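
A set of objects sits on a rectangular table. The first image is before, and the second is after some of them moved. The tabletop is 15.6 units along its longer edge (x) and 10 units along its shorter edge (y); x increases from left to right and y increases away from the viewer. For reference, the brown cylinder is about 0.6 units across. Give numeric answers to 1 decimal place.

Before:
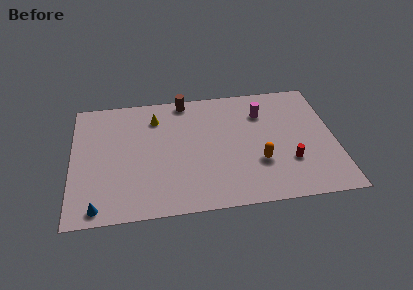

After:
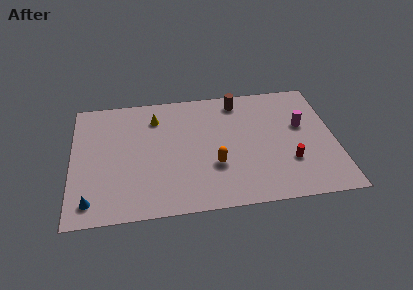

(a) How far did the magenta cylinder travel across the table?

2.7

The magenta cylinder moved from about (11.4, 7.4) to (13.7, 6.0), a distance of √(2.3² + 1.4²) ≈ 2.7.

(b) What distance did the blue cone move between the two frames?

0.6

The blue cone moved from about (1.5, 1.0) to (1.1, 1.5), a distance of √(0.4² + 0.5²) ≈ 0.6.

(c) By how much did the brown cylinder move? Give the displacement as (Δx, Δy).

(3.2, -0.5)

The brown cylinder started near (6.8, 9.1) and ended near (10.0, 8.6).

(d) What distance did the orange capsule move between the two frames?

2.6

From (11.0, 3.3) to (8.4, 3.4), the orange capsule covered √(2.6² + 0.1²) ≈ 2.6 units.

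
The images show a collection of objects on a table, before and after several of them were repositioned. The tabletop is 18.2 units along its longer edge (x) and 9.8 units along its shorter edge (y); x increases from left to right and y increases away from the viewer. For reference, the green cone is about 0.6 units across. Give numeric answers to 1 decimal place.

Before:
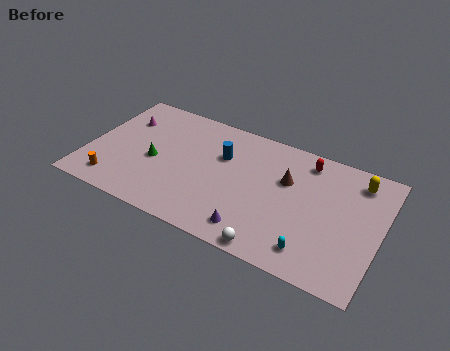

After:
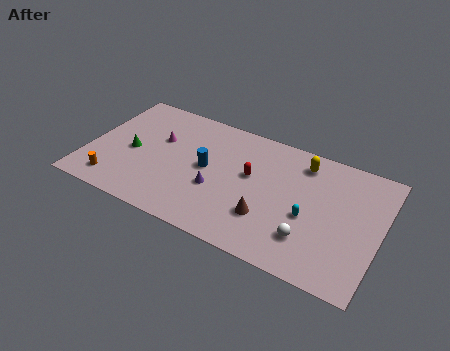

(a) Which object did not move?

the orange cylinder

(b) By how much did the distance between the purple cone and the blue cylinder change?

-3.9

Before: roughly 5.5 units apart; after: 1.6. That's 3.9 units closer together.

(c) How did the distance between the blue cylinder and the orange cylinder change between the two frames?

-1.5

The distance was about 7.9 in the first image and 6.4 in the second, so they moved 1.5 units closer together.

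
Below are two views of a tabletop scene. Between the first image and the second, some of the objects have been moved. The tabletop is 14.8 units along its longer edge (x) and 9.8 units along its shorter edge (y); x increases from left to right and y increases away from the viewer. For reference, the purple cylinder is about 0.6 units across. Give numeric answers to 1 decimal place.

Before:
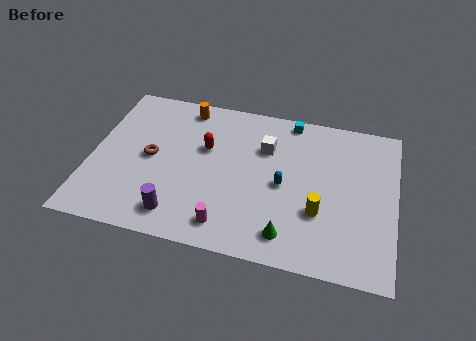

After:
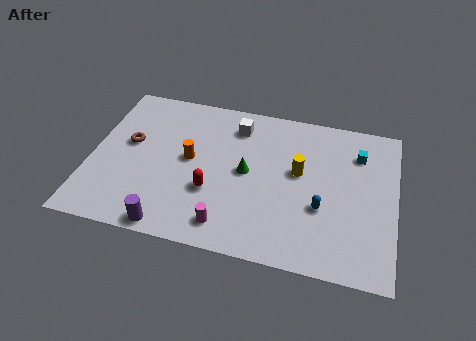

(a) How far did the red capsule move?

2.7

The red capsule moved from about (5.5, 6.1) to (6.0, 3.4), a distance of √(0.5² + 2.7²) ≈ 2.7.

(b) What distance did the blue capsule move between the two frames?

2.1

From (9.4, 4.6) to (11.3, 3.6), the blue capsule covered √(1.9² + 1.0²) ≈ 2.1 units.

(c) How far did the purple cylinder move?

0.9

From (4.5, 1.6) to (4.2, 0.8), the purple cylinder covered √(0.3² + 0.8²) ≈ 0.9 units.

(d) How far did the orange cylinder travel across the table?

3.4

The orange cylinder was near (4.3, 8.6) before and (4.8, 5.2) after, so it travelled √(0.5² + 3.4²) ≈ 3.4 units.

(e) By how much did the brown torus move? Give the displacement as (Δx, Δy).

(-1.1, 0.7)

From the two frames, the brown torus sits at roughly (2.9, 4.9) before and (1.8, 5.6) after.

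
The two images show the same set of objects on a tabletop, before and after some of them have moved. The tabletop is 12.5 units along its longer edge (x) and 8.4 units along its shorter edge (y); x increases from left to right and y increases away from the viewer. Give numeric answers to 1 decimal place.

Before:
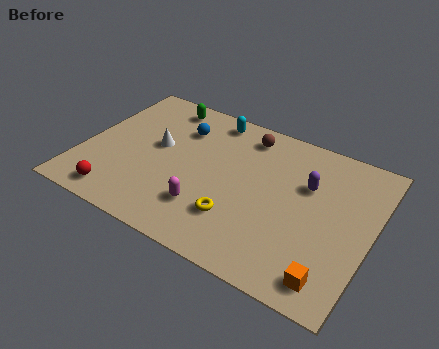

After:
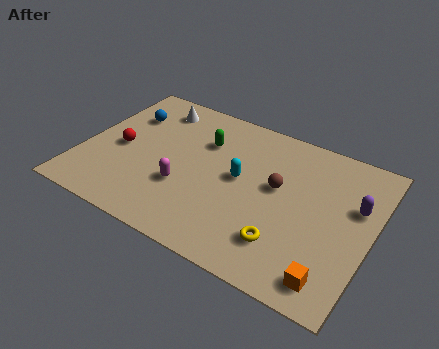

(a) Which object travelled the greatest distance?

the cyan capsule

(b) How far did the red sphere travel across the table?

2.8

The red sphere was near (2.0, 1.1) before and (1.6, 3.9) after, so it travelled √(0.4² + 2.8²) ≈ 2.8 units.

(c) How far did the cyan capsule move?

3.4

From (5.1, 7.4) to (6.8, 4.5), the cyan capsule covered √(1.7² + 2.9²) ≈ 3.4 units.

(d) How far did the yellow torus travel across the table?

2.1

The yellow torus moved from about (7.0, 2.3) to (9.1, 2.0), a distance of √(2.1² + 0.3²) ≈ 2.1.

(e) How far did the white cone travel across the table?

2.4

The white cone was near (3.1, 4.7) before and (2.6, 7.0) after, so it travelled √(0.5² + 2.3²) ≈ 2.4 units.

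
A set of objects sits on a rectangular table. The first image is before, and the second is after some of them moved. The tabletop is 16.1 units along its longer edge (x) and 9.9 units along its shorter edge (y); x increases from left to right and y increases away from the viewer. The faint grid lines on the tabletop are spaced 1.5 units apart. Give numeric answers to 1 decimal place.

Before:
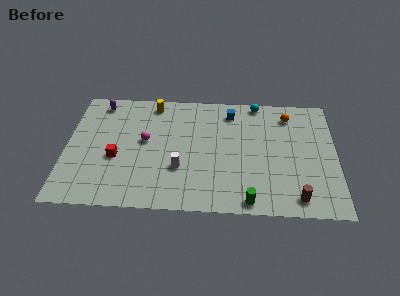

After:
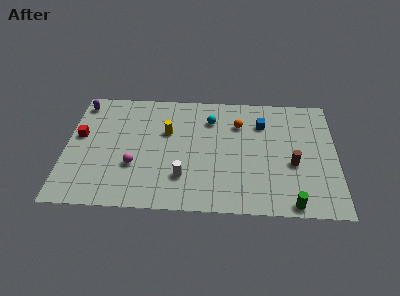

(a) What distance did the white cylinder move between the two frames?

0.7

The white cylinder moved from about (6.8, 3.3) to (7.0, 2.6), a distance of √(0.2² + 0.7²) ≈ 0.7.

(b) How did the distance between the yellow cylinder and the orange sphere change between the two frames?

-3.8

They were about 8.2 units apart before and 4.4 after — 3.8 units closer together.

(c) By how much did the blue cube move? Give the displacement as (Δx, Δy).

(1.9, -0.9)

The blue cube started near (9.8, 8.2) and ended near (11.7, 7.3).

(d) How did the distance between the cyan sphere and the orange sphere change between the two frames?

-0.4

They were about 2.1 units apart before and 1.7 after — 0.4 units closer together.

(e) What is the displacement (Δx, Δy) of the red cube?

(-2.2, 1.7)

The red cube started near (3.0, 4.0) and ended near (0.8, 5.7).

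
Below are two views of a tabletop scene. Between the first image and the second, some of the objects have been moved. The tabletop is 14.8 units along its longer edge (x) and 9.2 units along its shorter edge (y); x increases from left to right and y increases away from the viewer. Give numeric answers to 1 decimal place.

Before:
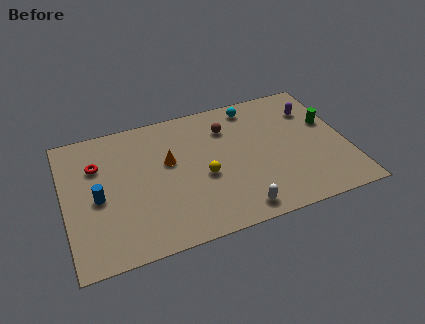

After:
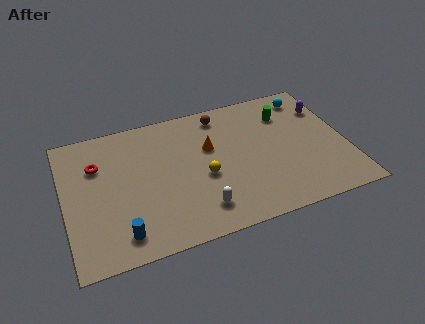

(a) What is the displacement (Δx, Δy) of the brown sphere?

(-0.2, 1.0)

The brown sphere started near (8.7, 6.9) and ended near (8.5, 7.9).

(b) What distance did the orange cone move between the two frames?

2.2

The orange cone was near (5.5, 5.5) before and (7.7, 5.8) after, so it travelled √(2.2² + 0.3²) ≈ 2.2 units.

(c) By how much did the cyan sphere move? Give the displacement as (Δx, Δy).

(3.0, -0.2)

The cyan sphere started near (10.2, 8.0) and ended near (13.2, 7.8).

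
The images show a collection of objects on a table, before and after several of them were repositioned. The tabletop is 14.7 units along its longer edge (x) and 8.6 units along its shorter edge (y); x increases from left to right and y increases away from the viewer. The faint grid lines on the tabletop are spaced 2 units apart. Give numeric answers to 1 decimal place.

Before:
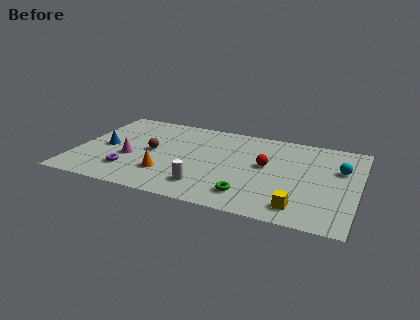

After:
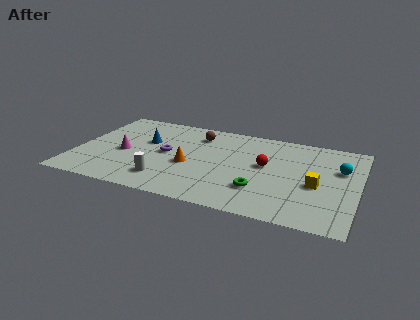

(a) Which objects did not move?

the red sphere and the cyan sphere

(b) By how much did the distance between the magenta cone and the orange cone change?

+1.3

Before: roughly 2.2 units apart; after: 3.5. That's 1.3 units further apart.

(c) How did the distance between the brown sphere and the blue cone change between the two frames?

+0.6

The distance was about 2.4 in the first image and 3.0 in the second, so they moved 0.6 units further apart.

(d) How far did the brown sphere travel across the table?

3.3

The brown sphere moved from about (3.9, 4.4) to (6.1, 6.8), a distance of √(2.2² + 2.4²) ≈ 3.3.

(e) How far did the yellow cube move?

2.4

The yellow cube moved from about (11.9, 1.4) to (12.6, 3.7), a distance of √(0.7² + 2.3²) ≈ 2.4.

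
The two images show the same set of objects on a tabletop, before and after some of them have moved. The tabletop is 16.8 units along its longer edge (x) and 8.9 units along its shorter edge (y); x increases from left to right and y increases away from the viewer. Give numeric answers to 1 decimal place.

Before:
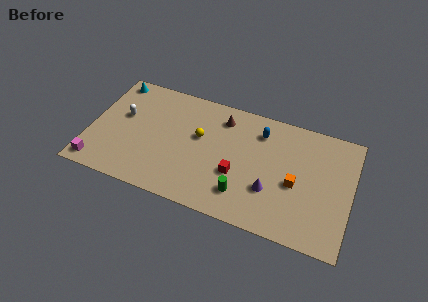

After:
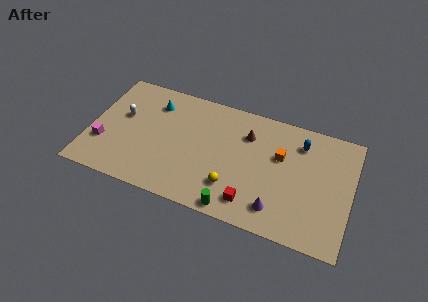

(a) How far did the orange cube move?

2.0

The orange cube was near (13.3, 3.9) before and (12.2, 5.6) after, so it travelled √(1.1² + 1.7²) ≈ 2.0 units.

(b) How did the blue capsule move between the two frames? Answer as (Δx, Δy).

(2.6, 0.0)

From the two frames, the blue capsule sits at roughly (10.8, 7.0) before and (13.4, 7.0) after.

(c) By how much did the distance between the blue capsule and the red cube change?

+2.1

The distance was about 3.9 in the first image and 6.0 in the second, so they moved 2.1 units further apart.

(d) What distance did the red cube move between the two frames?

2.0

The red cube was near (9.6, 3.3) before and (10.7, 1.6) after, so it travelled √(1.1² + 1.7²) ≈ 2.0 units.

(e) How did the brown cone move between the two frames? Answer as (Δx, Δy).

(1.7, -0.7)

The brown cone was at about (8.3, 7.2) and moved to about (10.0, 6.5).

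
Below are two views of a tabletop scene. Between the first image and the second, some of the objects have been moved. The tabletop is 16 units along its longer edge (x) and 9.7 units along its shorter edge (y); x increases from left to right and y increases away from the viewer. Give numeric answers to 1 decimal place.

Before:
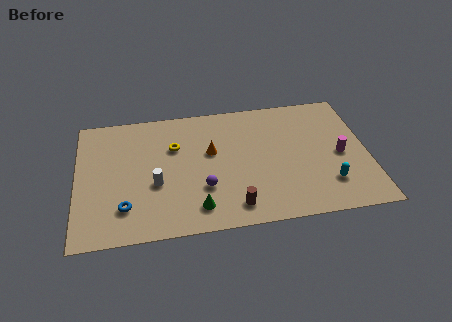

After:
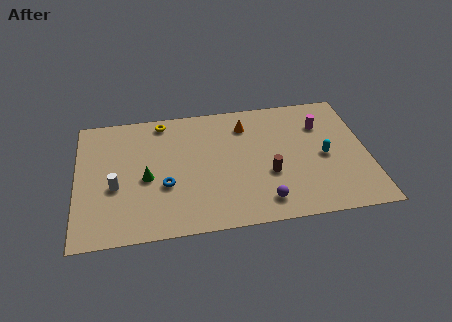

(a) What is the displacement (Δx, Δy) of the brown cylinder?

(2.0, 2.1)

From the two frames, the brown cylinder sits at roughly (8.5, 1.5) before and (10.5, 3.6) after.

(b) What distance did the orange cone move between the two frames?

2.7

The orange cone was near (7.4, 5.8) before and (9.4, 7.6) after, so it travelled √(2.0² + 1.8²) ≈ 2.7 units.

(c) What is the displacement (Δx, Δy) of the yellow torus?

(-0.6, 2.1)

The yellow torus started near (5.4, 6.5) and ended near (4.8, 8.6).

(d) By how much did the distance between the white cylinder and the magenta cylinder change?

+1.7

Before: roughly 10.2 units apart; after: 11.9. That's 1.7 units further apart.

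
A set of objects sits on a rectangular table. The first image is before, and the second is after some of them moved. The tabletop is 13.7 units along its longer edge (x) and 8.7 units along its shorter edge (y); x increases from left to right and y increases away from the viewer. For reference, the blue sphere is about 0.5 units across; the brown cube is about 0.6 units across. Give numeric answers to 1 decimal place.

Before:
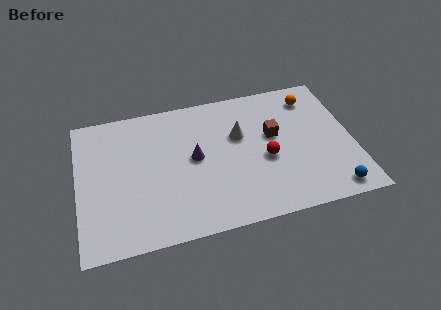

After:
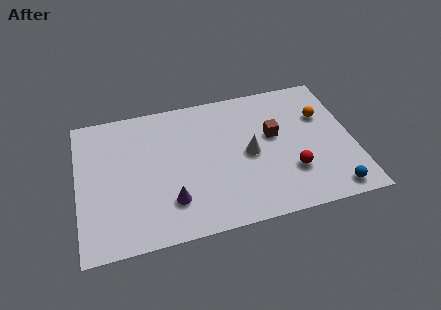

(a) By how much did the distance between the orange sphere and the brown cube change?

-0.3

Before: roughly 2.9 units apart; after: 2.6. That's 0.3 units closer together.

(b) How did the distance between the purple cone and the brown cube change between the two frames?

+2.0

Before: roughly 4.0 units apart; after: 6.0. That's 2.0 units further apart.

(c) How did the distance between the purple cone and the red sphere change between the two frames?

+2.4

Before: roughly 3.6 units apart; after: 6.0. That's 2.4 units further apart.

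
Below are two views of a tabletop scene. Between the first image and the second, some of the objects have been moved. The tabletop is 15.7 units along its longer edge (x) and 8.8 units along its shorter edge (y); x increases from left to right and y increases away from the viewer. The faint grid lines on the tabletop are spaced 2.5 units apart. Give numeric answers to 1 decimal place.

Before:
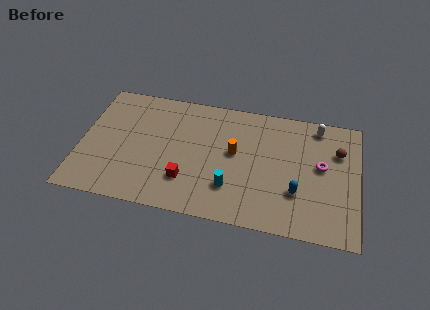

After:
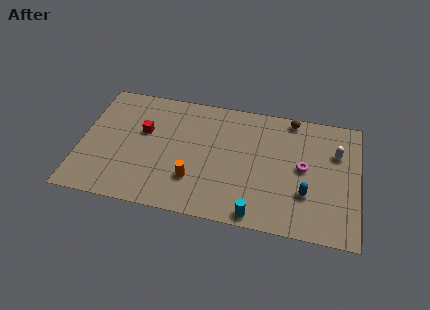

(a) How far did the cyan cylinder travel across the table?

2.2

From (8.6, 2.4) to (10.1, 0.8), the cyan cylinder covered √(1.5² + 1.6²) ≈ 2.2 units.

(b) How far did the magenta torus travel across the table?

1.0

The magenta torus was near (13.6, 4.9) before and (12.6, 4.6) after, so it travelled √(1.0² + 0.3²) ≈ 1.0 units.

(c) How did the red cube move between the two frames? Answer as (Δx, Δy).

(-2.6, 3.0)

The red cube started near (6.1, 2.4) and ended near (3.5, 5.4).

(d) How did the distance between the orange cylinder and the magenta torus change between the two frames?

+1.6

The distance was about 4.9 in the first image and 6.5 in the second, so they moved 1.6 units further apart.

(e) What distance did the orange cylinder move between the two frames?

3.3

The orange cylinder was near (8.7, 4.9) before and (6.5, 2.5) after, so it travelled √(2.2² + 2.4²) ≈ 3.3 units.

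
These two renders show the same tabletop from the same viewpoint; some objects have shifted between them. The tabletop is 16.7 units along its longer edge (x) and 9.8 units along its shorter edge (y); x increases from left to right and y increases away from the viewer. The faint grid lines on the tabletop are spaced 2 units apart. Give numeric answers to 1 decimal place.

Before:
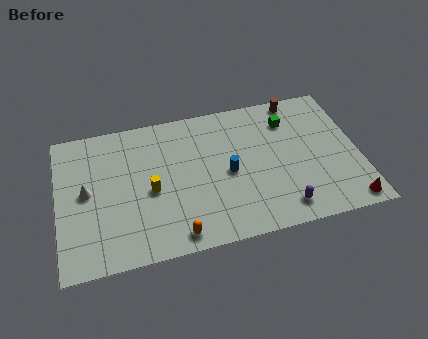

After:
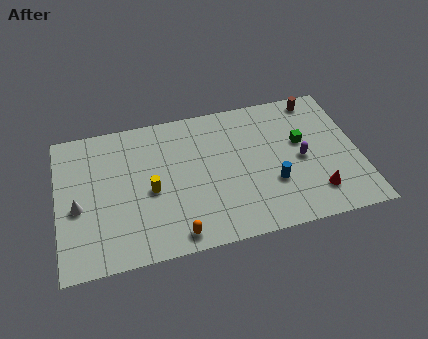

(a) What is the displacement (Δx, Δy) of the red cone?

(-1.7, 1.1)

The red cone started near (15.8, 1.0) and ended near (14.1, 2.1).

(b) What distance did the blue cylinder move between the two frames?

2.7

The blue cylinder was near (9.4, 4.6) before and (11.8, 3.3) after, so it travelled √(2.4² + 1.3²) ≈ 2.7 units.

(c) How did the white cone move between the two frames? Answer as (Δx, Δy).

(-0.5, -0.9)

The white cone was at about (1.6, 5.1) and moved to about (1.1, 4.2).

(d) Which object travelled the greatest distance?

the purple capsule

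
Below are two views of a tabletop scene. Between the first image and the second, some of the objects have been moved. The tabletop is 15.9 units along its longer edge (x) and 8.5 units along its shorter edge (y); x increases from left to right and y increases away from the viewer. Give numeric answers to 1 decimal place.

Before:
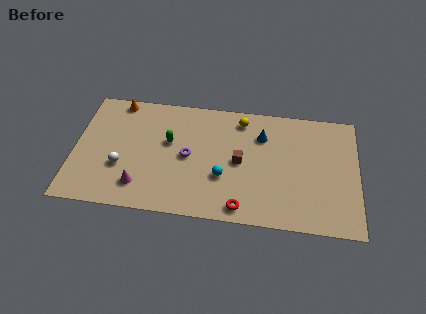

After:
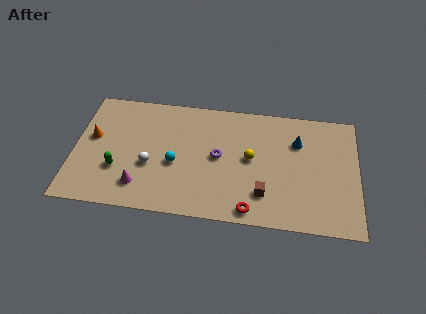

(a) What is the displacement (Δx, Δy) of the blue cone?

(2.0, -0.2)

From the two frames, the blue cone sits at roughly (10.5, 6.2) before and (12.5, 6.0) after.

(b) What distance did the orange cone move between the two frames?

3.1

From (2.3, 7.7) to (1.0, 4.9), the orange cone covered √(1.3² + 2.8²) ≈ 3.1 units.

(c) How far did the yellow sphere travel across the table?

2.8

The yellow sphere was near (9.3, 7.2) before and (9.9, 4.5) after, so it travelled √(0.6² + 2.7²) ≈ 2.8 units.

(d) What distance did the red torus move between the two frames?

0.5

The red torus was near (9.5, 1.0) before and (10.0, 0.9) after, so it travelled √(0.5² + 0.1²) ≈ 0.5 units.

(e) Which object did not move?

the magenta cone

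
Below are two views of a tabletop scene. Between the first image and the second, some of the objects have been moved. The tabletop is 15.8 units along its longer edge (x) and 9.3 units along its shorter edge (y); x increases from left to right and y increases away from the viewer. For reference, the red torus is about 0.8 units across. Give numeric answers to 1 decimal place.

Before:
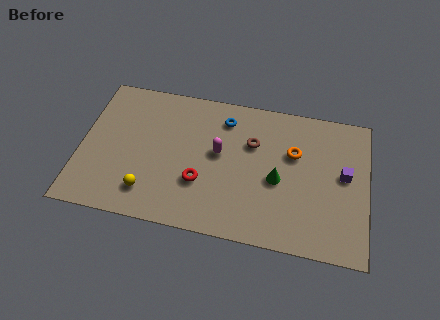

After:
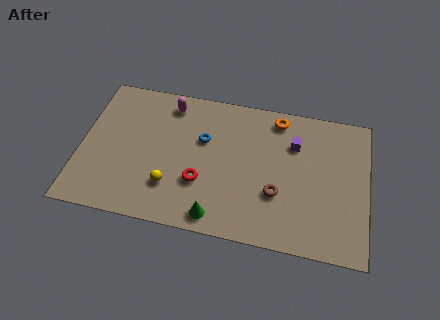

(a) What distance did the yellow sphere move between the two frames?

1.3

The yellow sphere was near (3.9, 1.9) before and (5.1, 2.5) after, so it travelled √(1.2² + 0.6²) ≈ 1.3 units.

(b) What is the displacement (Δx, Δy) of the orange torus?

(-1.0, 2.1)

From the two frames, the orange torus sits at roughly (11.7, 6.0) before and (10.7, 8.1) after.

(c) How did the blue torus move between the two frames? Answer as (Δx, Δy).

(-1.1, -1.6)

The blue torus started near (7.8, 7.5) and ended near (6.7, 5.9).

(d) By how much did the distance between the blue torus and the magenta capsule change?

+0.5

They were about 2.3 units apart before and 2.8 after — 0.5 units further apart.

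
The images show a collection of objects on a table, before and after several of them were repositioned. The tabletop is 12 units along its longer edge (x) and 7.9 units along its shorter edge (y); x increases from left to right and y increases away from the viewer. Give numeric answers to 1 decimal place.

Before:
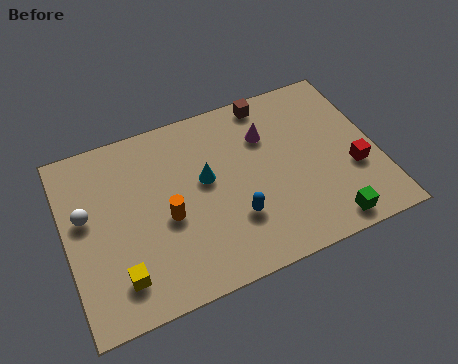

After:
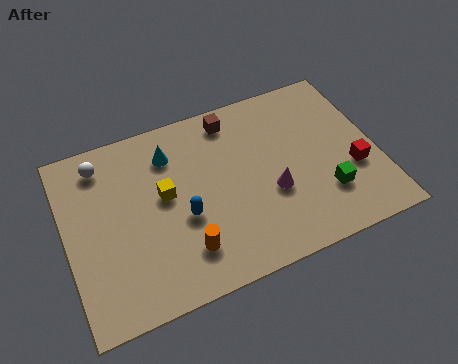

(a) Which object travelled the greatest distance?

the yellow cube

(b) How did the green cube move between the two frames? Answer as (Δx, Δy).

(0.1, 1.3)

From the two frames, the green cube sits at roughly (9.7, 0.9) before and (9.8, 2.2) after.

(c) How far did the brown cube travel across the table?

1.5

The brown cube moved from about (8.2, 7.1) to (6.7, 6.8), a distance of √(1.5² + 0.3²) ≈ 1.5.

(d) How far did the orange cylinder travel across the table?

1.7

The orange cylinder was near (3.8, 3.4) before and (4.3, 1.8) after, so it travelled √(0.5² + 1.6²) ≈ 1.7 units.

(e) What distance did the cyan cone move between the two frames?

2.0

The cyan cone was near (5.4, 4.5) before and (4.2, 6.1) after, so it travelled √(1.2² + 1.6²) ≈ 2.0 units.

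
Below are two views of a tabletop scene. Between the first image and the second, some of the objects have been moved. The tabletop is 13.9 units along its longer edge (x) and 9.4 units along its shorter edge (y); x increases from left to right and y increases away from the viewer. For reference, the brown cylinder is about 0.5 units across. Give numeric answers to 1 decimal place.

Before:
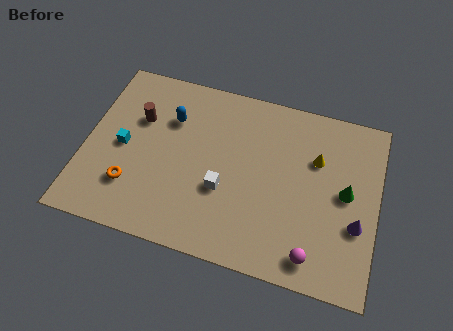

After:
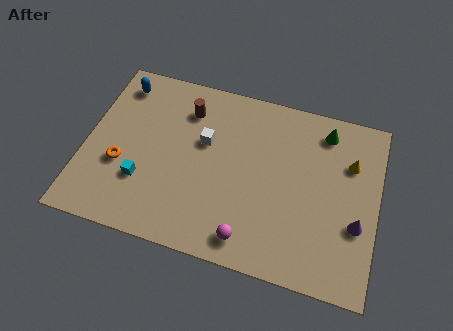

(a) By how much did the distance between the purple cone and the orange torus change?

+0.6

The distance was about 10.6 in the first image and 11.2 in the second, so they moved 0.6 units further apart.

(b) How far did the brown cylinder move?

2.5

The brown cylinder was near (2.4, 6.2) before and (4.6, 7.3) after, so it travelled √(2.2² + 1.1²) ≈ 2.5 units.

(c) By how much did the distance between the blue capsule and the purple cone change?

+2.9

They were about 9.6 units apart before and 12.5 after — 2.9 units further apart.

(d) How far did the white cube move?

2.5

The white cube was near (6.7, 3.5) before and (5.6, 5.8) after, so it travelled √(1.1² + 2.3²) ≈ 2.5 units.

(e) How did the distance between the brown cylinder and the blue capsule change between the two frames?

+1.8

The distance was about 1.6 in the first image and 3.4 in the second, so they moved 1.8 units further apart.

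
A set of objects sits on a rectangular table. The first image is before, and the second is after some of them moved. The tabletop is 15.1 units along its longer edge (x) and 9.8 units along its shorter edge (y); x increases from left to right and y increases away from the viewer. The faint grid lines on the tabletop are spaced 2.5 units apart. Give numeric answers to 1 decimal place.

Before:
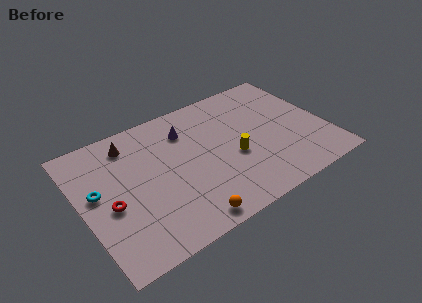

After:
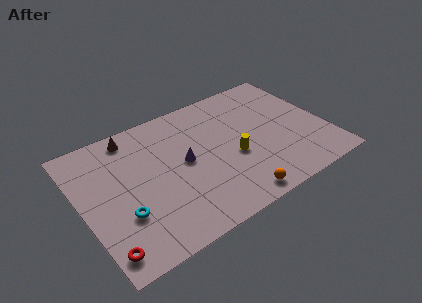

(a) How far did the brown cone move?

0.5

From (3.4, 8.1) to (3.6, 8.6), the brown cone covered √(0.2² + 0.5²) ≈ 0.5 units.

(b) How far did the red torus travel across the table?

2.9

The red torus was near (1.6, 4.2) before and (0.8, 1.4) after, so it travelled √(0.8² + 2.8²) ≈ 2.9 units.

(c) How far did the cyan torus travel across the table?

2.6

From (1.0, 5.5) to (2.2, 3.2), the cyan torus covered √(1.2² + 2.3²) ≈ 2.6 units.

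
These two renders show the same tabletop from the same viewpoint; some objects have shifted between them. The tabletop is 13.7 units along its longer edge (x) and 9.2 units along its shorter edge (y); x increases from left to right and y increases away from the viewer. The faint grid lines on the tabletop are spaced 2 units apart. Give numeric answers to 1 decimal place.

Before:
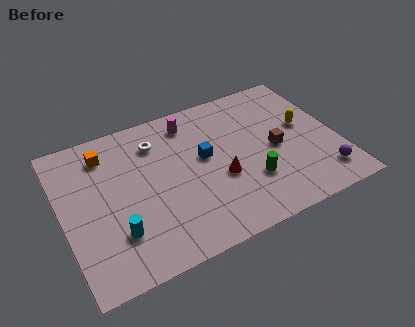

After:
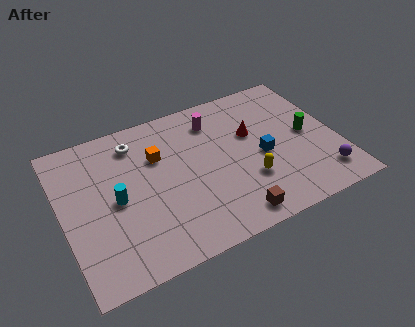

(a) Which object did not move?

the purple sphere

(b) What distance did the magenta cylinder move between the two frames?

1.3

The magenta cylinder moved from about (6.7, 7.7) to (7.9, 7.3), a distance of √(1.2² + 0.4²) ≈ 1.3.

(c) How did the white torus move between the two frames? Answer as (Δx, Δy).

(-1.0, 0.4)

The white torus started near (4.9, 7.1) and ended near (3.9, 7.5).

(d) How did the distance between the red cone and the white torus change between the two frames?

+1.5

Before: roughly 4.5 units apart; after: 6.0. That's 1.5 units further apart.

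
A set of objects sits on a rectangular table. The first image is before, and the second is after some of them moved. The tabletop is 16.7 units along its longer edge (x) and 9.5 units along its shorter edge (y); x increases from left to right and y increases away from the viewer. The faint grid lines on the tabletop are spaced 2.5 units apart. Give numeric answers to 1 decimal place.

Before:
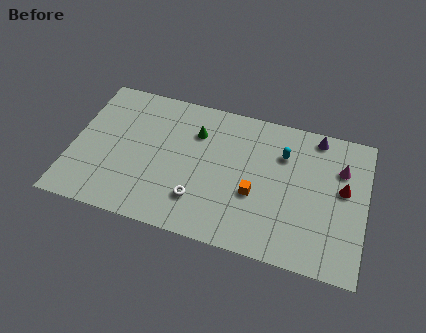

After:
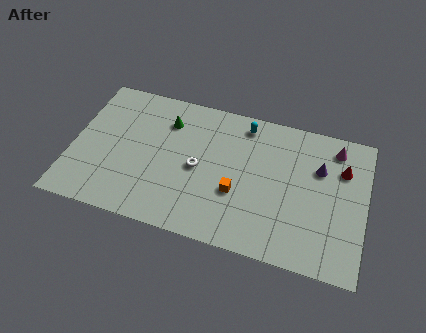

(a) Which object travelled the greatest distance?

the cyan capsule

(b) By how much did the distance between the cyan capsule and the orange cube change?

+1.3

The distance was about 3.4 in the first image and 4.7 in the second, so they moved 1.3 units further apart.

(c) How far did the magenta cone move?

1.4

The magenta cone moved from about (15.2, 6.7) to (14.8, 8.0), a distance of √(0.4² + 1.3²) ≈ 1.4.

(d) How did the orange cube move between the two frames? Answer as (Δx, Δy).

(-1.0, -0.2)

The orange cube started near (10.5, 3.7) and ended near (9.5, 3.5).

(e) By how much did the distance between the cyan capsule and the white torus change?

-1.9

They were about 6.3 units apart before and 4.4 after — 1.9 units closer together.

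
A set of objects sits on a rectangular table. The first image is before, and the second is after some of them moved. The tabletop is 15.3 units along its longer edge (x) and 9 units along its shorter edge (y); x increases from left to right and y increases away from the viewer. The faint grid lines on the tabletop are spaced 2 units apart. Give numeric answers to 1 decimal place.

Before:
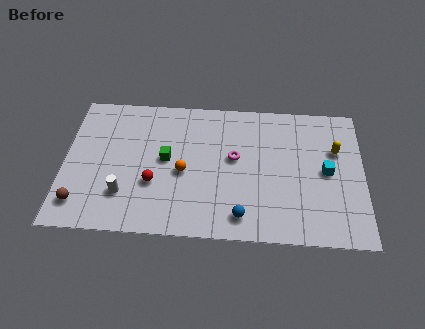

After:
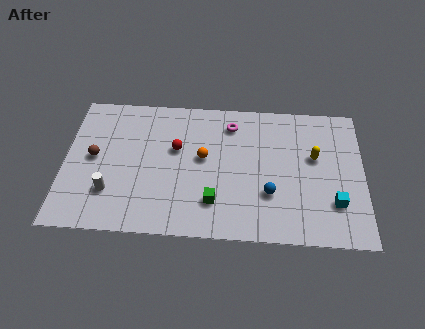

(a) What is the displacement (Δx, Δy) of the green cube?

(2.5, -2.6)

The green cube started near (5.2, 4.8) and ended near (7.7, 2.2).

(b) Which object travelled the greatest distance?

the green cube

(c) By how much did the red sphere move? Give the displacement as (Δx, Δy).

(1.1, 2.3)

From the two frames, the red sphere sits at roughly (4.6, 3.2) before and (5.7, 5.5) after.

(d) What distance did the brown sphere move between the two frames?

3.1

The brown sphere moved from about (0.9, 1.7) to (1.5, 4.7), a distance of √(0.6² + 3.0²) ≈ 3.1.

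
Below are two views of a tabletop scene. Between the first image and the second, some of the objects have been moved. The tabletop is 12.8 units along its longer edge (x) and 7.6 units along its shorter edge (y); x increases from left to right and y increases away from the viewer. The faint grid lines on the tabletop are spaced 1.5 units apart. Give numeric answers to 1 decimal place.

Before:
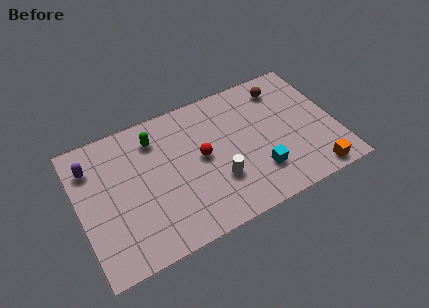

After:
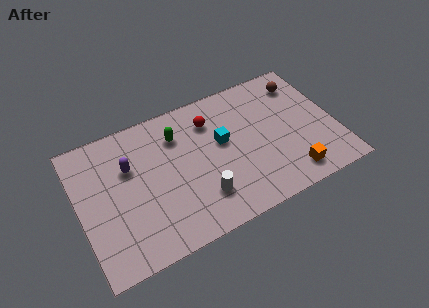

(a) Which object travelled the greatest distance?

the cyan cube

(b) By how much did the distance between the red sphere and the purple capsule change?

-1.3

Before: roughly 5.6 units apart; after: 4.3. That's 1.3 units closer together.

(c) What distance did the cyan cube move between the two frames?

2.8

From (8.7, 2.0) to (7.2, 4.4), the cyan cube covered √(1.5² + 2.4²) ≈ 2.8 units.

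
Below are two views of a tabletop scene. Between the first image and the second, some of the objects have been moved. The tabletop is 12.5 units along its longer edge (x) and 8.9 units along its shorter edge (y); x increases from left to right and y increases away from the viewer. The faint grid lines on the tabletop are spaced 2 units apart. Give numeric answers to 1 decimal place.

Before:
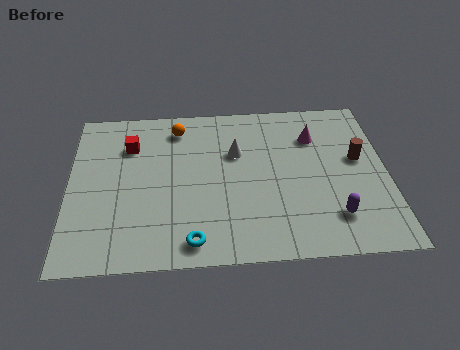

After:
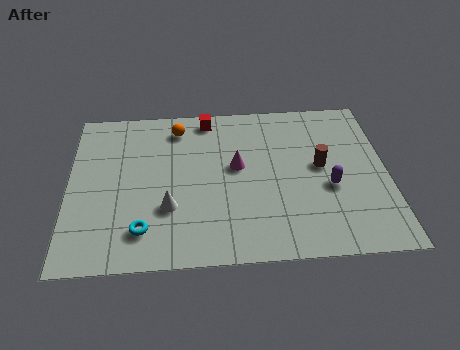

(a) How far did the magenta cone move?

3.4

From (9.7, 6.5) to (6.6, 5.0), the magenta cone covered √(3.1² + 1.5²) ≈ 3.4 units.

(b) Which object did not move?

the orange sphere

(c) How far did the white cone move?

4.0

The white cone was near (6.6, 5.8) before and (3.9, 2.9) after, so it travelled √(2.7² + 2.9²) ≈ 4.0 units.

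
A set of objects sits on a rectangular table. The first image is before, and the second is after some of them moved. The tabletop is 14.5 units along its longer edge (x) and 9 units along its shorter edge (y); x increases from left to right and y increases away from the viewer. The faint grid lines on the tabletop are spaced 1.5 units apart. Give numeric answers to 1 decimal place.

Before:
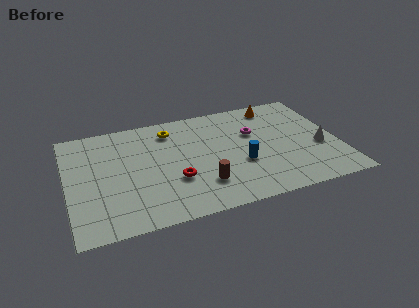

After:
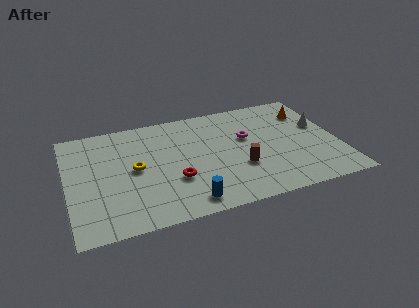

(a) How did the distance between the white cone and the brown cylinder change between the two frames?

-1.5

They were about 6.6 units apart before and 5.1 after — 1.5 units closer together.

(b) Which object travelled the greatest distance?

the blue cylinder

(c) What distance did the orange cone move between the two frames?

2.0

The orange cone moved from about (11.5, 7.8) to (13.2, 6.8), a distance of √(1.7² + 1.0²) ≈ 2.0.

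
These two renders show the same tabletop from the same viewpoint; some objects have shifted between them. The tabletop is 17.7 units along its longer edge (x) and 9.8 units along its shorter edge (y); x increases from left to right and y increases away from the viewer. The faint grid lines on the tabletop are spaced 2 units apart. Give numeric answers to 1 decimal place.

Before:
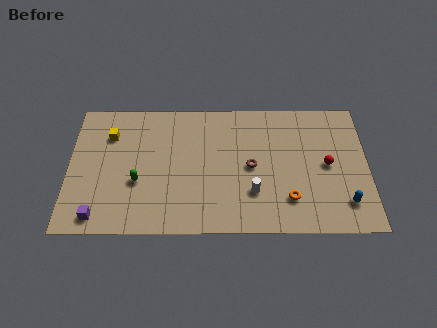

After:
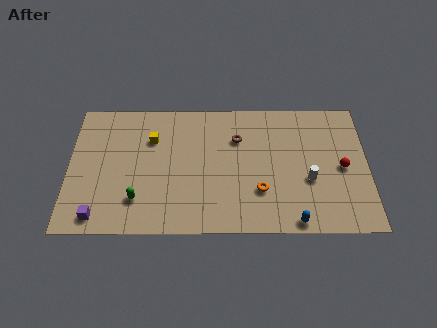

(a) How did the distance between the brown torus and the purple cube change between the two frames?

+0.3

Before: roughly 9.7 units apart; after: 10.0. That's 0.3 units further apart.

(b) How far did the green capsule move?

1.3

The green capsule moved from about (4.1, 3.7) to (4.1, 2.4), a distance of √(0.0² + 1.3²) ≈ 1.3.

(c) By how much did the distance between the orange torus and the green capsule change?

-1.8

They were about 9.0 units apart before and 7.2 after — 1.8 units closer together.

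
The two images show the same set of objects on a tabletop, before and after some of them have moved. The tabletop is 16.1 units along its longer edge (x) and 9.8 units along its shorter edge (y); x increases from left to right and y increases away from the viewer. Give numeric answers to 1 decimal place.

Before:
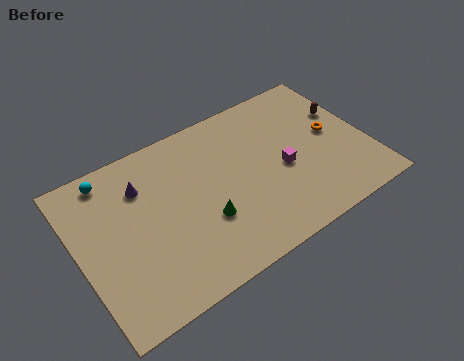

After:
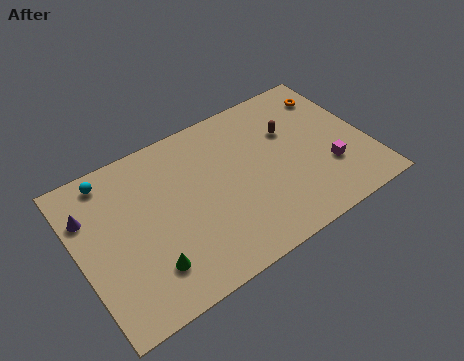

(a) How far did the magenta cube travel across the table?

2.7

The magenta cube was near (11.3, 4.3) before and (13.7, 3.1) after, so it travelled √(2.4² + 1.2²) ≈ 2.7 units.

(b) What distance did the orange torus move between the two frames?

2.6

The orange torus moved from about (14.3, 5.2) to (14.8, 7.8), a distance of √(0.5² + 2.6²) ≈ 2.6.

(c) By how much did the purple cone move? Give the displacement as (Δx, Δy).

(-3.0, -0.2)

From the two frames, the purple cone sits at roughly (3.8, 7.2) before and (0.8, 7.0) after.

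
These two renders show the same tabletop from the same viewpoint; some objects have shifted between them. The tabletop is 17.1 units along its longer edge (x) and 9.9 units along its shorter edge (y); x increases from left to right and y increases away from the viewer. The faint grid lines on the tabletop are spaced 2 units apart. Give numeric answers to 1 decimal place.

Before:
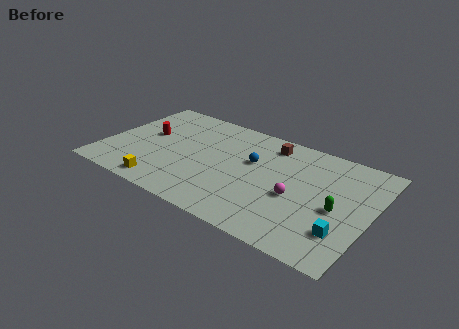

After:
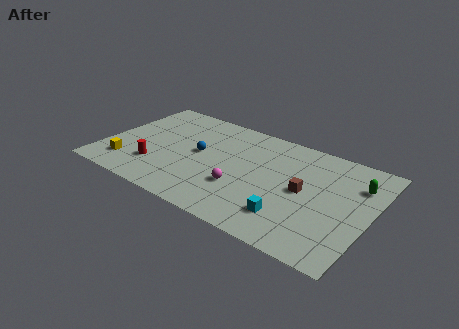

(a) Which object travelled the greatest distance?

the brown cube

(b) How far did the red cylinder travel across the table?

3.1

The red cylinder moved from about (2.5, 5.6) to (3.6, 2.7), a distance of √(1.1² + 2.9²) ≈ 3.1.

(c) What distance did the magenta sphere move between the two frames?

3.5

The magenta sphere was near (12.5, 4.2) before and (9.1, 3.3) after, so it travelled √(3.4² + 0.9²) ≈ 3.5 units.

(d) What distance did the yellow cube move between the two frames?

2.8

The yellow cube was near (4.4, 1.2) before and (1.8, 2.1) after, so it travelled √(2.6² + 0.9²) ≈ 2.8 units.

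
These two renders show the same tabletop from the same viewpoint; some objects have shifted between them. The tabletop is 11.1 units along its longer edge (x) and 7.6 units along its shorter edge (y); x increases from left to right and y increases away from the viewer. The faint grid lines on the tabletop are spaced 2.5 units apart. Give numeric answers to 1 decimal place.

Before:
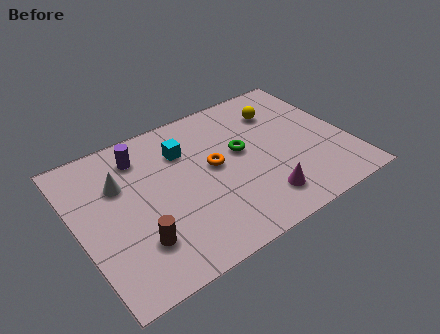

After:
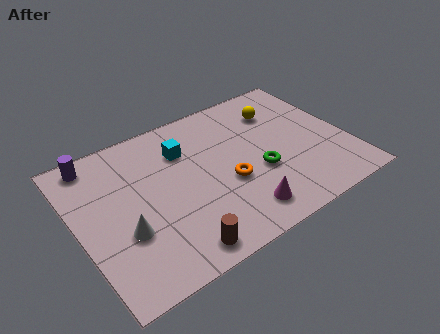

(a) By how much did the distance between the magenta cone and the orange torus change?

-1.3

Before: roughly 3.0 units apart; after: 1.7. That's 1.3 units closer together.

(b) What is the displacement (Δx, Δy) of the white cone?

(-0.2, -2.4)

The white cone was at about (1.9, 5.1) and moved to about (1.7, 2.7).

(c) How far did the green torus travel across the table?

1.5

The green torus moved from about (6.8, 4.3) to (7.3, 2.9), a distance of √(0.5² + 1.4²) ≈ 1.5.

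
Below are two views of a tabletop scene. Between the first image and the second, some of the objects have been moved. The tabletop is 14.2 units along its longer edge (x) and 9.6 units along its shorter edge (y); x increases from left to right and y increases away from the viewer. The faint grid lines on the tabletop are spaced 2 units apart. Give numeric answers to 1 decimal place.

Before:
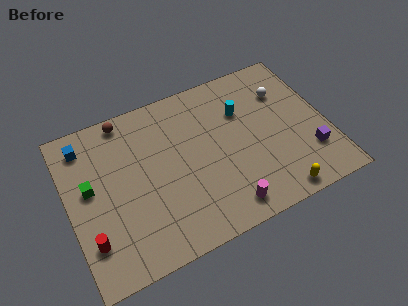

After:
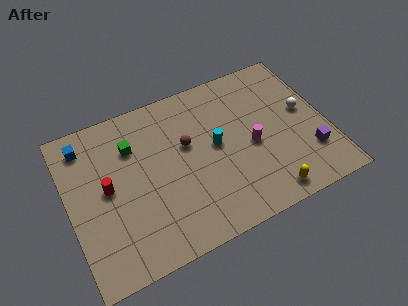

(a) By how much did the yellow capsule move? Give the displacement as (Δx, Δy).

(-0.5, 0.2)

The yellow capsule started near (10.9, 0.9) and ended near (10.4, 1.1).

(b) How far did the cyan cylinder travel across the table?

2.3

From (9.8, 6.6) to (8.1, 5.1), the cyan cylinder covered √(1.7² + 1.5²) ≈ 2.3 units.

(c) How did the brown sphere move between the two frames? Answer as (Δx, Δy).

(3.1, -2.9)

The brown sphere started near (3.5, 8.7) and ended near (6.6, 5.8).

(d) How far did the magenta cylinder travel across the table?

3.6

From (8.1, 1.3) to (10.0, 4.3), the magenta cylinder covered √(1.9² + 3.0²) ≈ 3.6 units.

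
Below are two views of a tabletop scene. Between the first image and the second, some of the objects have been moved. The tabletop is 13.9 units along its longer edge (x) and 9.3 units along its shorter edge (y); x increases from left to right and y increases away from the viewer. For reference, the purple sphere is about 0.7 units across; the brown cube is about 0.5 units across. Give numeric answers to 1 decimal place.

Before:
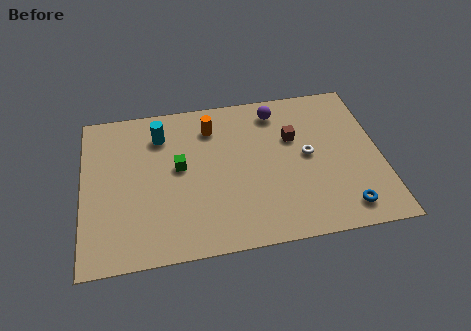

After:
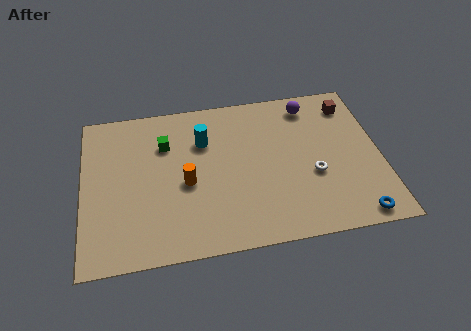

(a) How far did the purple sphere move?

1.6

From (9.2, 7.8) to (10.8, 7.9), the purple sphere covered √(1.6² + 0.1²) ≈ 1.6 units.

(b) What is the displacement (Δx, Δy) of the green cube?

(-0.6, 1.5)

From the two frames, the green cube sits at roughly (4.5, 5.1) before and (3.9, 6.6) after.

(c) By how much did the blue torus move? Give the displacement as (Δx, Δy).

(0.5, -0.5)

The blue torus was at about (12.0, 1.4) and moved to about (12.5, 0.9).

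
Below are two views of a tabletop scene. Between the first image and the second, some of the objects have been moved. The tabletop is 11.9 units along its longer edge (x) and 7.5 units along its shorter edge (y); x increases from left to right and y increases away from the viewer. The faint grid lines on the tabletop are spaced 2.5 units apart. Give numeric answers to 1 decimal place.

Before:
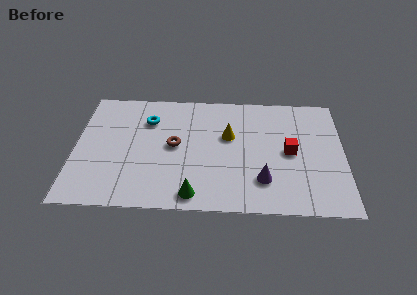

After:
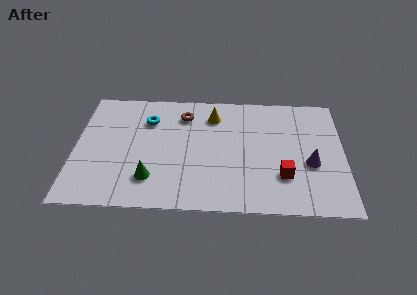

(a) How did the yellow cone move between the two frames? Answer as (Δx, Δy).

(-0.7, 1.3)

The yellow cone was at about (6.8, 4.6) and moved to about (6.1, 5.9).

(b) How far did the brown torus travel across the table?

2.0

The brown torus moved from about (4.4, 3.9) to (4.8, 5.9), a distance of √(0.4² + 2.0²) ≈ 2.0.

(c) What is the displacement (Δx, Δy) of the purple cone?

(2.1, 1.1)

From the two frames, the purple cone sits at roughly (8.3, 1.9) before and (10.4, 3.0) after.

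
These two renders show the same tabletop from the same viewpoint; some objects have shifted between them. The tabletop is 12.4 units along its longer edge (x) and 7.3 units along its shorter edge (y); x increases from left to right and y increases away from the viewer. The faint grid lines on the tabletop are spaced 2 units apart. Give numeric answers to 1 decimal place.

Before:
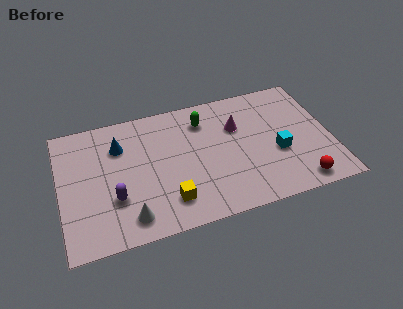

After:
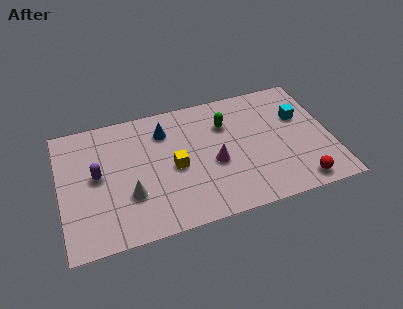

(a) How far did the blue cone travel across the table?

2.1

The blue cone moved from about (2.8, 5.3) to (4.9, 5.6), a distance of √(2.1² + 0.3²) ≈ 2.1.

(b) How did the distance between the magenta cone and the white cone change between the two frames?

-2.4

They were about 6.4 units apart before and 4.0 after — 2.4 units closer together.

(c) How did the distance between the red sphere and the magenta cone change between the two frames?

-0.4

Before: roughly 4.7 units apart; after: 4.3. That's 0.4 units closer together.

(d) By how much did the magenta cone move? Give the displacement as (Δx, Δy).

(-1.2, -1.8)

The magenta cone was at about (8.2, 4.9) and moved to about (7.0, 3.1).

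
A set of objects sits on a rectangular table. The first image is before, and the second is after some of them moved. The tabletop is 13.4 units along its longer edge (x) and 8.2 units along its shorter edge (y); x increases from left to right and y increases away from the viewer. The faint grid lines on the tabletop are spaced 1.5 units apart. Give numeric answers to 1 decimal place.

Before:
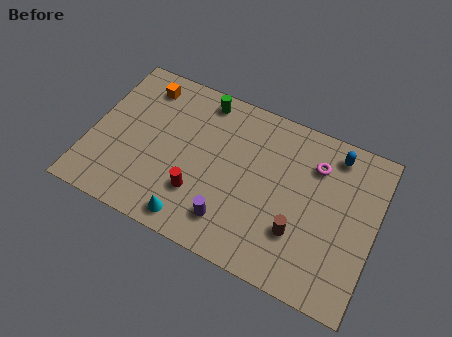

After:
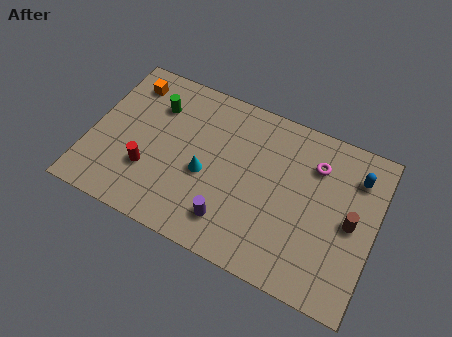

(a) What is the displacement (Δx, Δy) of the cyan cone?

(0.3, 2.5)

From the two frames, the cyan cone sits at roughly (5.2, 1.0) before and (5.5, 3.5) after.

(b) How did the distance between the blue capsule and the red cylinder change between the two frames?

+2.6

The distance was about 7.5 in the first image and 10.1 in the second, so they moved 2.6 units further apart.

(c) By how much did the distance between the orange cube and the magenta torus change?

+0.7

They were about 8.3 units apart before and 9.0 after — 0.7 units further apart.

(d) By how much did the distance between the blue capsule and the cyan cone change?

-1.1

The distance was about 8.5 in the first image and 7.4 in the second, so they moved 1.1 units closer together.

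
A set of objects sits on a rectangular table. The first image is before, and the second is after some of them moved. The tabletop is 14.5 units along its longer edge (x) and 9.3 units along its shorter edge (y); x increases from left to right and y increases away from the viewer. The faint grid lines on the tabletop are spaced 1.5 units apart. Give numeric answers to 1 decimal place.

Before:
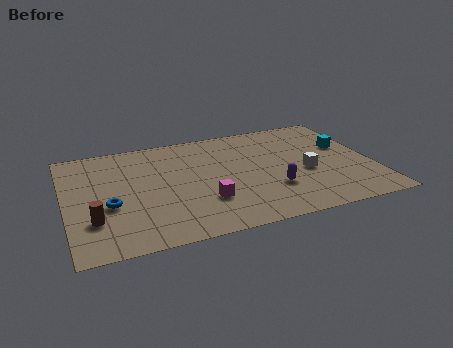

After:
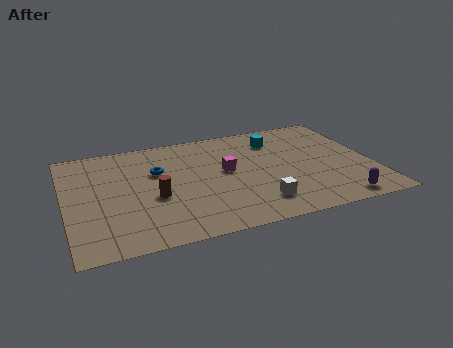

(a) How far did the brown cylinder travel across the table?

3.1

The brown cylinder was near (1.2, 2.7) before and (4.1, 3.8) after, so it travelled √(2.9² + 1.1²) ≈ 3.1 units.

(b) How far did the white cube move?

3.2

The white cube was near (11.3, 3.9) before and (8.8, 1.9) after, so it travelled √(2.5² + 2.0²) ≈ 3.2 units.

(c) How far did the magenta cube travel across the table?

2.6

From (6.4, 2.8) to (7.6, 5.1), the magenta cube covered √(1.2² + 2.3²) ≈ 2.6 units.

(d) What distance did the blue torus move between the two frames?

3.3

From (2.0, 3.7) to (4.4, 6.0), the blue torus covered √(2.4² + 2.3²) ≈ 3.3 units.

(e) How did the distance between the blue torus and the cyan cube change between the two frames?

-5.7

Before: roughly 11.6 units apart; after: 5.9. That's 5.7 units closer together.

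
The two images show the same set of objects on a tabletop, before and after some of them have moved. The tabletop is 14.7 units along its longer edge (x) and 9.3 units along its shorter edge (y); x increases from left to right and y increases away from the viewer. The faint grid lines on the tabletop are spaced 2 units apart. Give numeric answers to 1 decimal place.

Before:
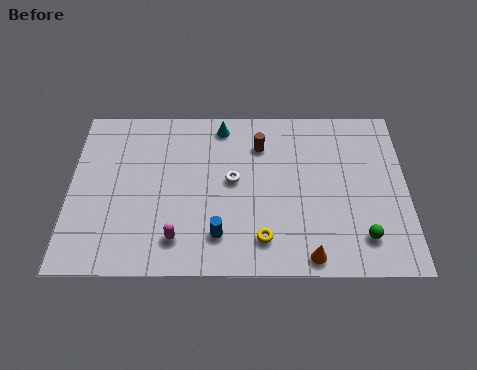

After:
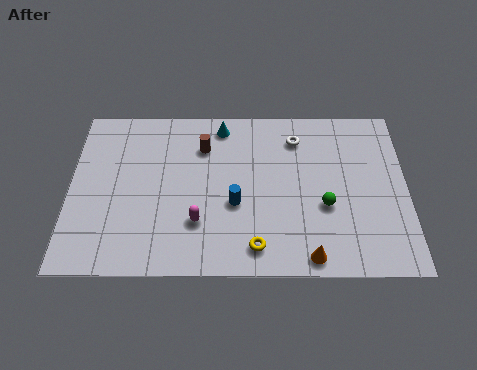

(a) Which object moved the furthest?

the white torus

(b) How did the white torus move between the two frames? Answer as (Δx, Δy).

(2.8, 2.4)

From the two frames, the white torus sits at roughly (7.1, 5.0) before and (9.9, 7.4) after.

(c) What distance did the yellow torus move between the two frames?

0.5

The yellow torus moved from about (8.4, 1.8) to (8.1, 1.4), a distance of √(0.3² + 0.4²) ≈ 0.5.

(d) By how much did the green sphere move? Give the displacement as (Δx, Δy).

(-1.6, 1.7)

From the two frames, the green sphere sits at roughly (12.7, 1.9) before and (11.1, 3.6) after.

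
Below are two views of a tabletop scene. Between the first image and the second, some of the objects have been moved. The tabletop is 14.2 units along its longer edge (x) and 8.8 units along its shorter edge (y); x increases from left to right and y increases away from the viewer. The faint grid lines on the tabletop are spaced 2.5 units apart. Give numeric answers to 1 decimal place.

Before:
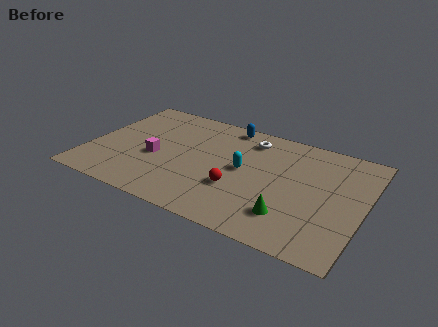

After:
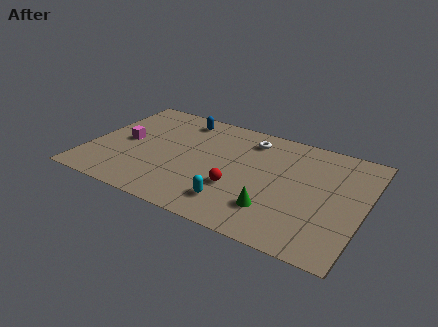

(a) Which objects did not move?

the red sphere and the white torus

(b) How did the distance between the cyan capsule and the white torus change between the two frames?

+2.8

They were about 2.6 units apart before and 5.4 after — 2.8 units further apart.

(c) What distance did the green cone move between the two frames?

0.8

The green cone was near (10.7, 2.1) before and (9.9, 2.2) after, so it travelled √(0.8² + 0.1²) ≈ 0.8 units.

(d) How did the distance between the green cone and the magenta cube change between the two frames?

+1.0

Before: roughly 7.4 units apart; after: 8.4. That's 1.0 units further apart.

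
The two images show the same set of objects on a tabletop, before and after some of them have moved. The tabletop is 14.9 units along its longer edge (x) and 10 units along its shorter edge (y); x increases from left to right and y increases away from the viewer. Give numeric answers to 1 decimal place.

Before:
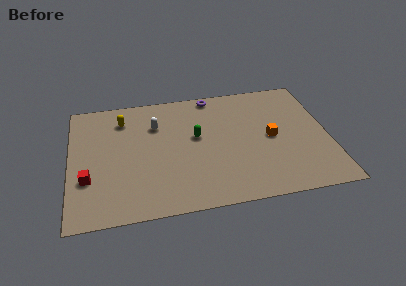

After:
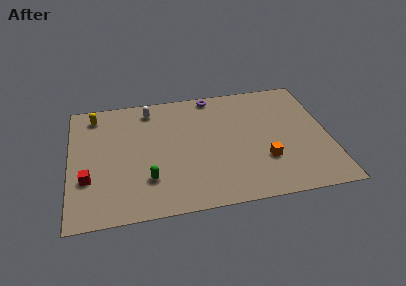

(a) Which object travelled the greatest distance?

the green capsule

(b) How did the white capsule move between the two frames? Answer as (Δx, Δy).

(-0.3, 1.4)

From the two frames, the white capsule sits at roughly (5.0, 7.1) before and (4.7, 8.5) after.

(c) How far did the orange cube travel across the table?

1.9

The orange cube moved from about (11.6, 4.9) to (11.1, 3.1), a distance of √(0.5² + 1.8²) ≈ 1.9.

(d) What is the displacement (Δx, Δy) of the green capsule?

(-2.9, -3.0)

The green capsule was at about (7.3, 5.7) and moved to about (4.4, 2.7).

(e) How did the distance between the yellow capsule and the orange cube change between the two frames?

+2.0

The distance was about 9.0 in the first image and 11.0 in the second, so they moved 2.0 units further apart.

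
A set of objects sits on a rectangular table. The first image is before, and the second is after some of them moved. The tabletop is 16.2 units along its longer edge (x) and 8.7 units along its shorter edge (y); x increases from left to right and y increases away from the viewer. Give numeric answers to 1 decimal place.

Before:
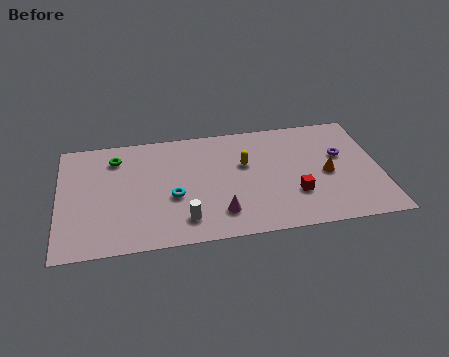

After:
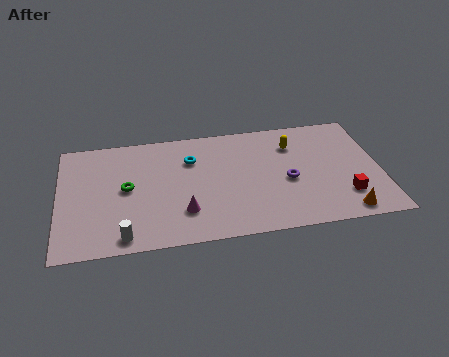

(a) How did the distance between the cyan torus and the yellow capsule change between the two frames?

+1.0

Before: roughly 4.2 units apart; after: 5.2. That's 1.0 units further apart.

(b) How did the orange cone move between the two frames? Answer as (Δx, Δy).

(0.7, -3.0)

The orange cone started near (13.5, 4.0) and ended near (14.2, 1.0).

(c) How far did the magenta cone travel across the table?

1.8

From (8.0, 1.9) to (6.2, 2.3), the magenta cone covered √(1.8² + 0.4²) ≈ 1.8 units.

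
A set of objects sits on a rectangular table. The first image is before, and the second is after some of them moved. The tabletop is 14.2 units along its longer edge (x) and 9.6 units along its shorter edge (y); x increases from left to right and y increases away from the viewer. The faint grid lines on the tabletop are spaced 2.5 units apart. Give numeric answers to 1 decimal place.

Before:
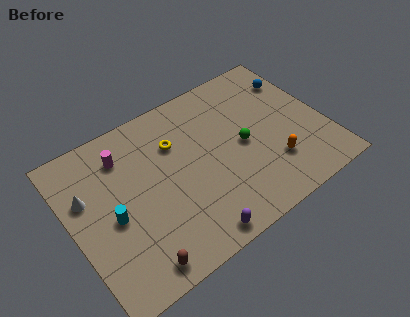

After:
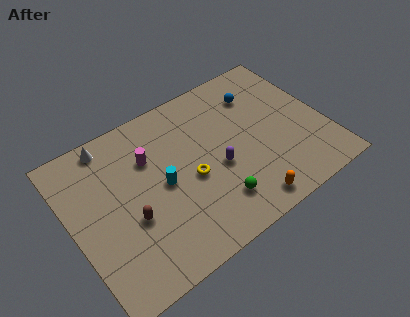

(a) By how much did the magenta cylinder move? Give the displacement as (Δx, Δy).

(1.3, -0.9)

The magenta cylinder was at about (3.3, 7.5) and moved to about (4.6, 6.6).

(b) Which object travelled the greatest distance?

the purple capsule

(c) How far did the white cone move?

2.9

From (1.0, 6.2) to (2.7, 8.6), the white cone covered √(1.7² + 2.4²) ≈ 2.9 units.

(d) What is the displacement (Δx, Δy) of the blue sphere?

(-2.2, 0.1)

The blue sphere started near (13.2, 7.2) and ended near (11.0, 7.3).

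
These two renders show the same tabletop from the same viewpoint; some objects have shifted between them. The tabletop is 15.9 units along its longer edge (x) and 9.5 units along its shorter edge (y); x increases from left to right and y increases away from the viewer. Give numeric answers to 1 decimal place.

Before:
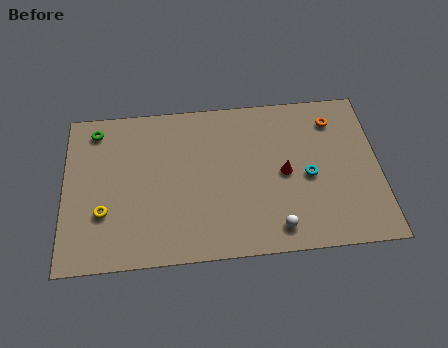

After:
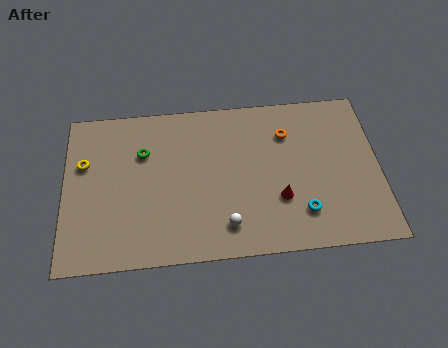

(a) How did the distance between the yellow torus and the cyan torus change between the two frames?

+1.2

They were about 10.4 units apart before and 11.6 after — 1.2 units further apart.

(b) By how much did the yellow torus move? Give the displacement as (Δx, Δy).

(-1.0, 3.0)

From the two frames, the yellow torus sits at roughly (2.0, 3.1) before and (1.0, 6.1) after.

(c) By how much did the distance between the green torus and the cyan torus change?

-2.4

They were about 11.4 units apart before and 9.0 after — 2.4 units closer together.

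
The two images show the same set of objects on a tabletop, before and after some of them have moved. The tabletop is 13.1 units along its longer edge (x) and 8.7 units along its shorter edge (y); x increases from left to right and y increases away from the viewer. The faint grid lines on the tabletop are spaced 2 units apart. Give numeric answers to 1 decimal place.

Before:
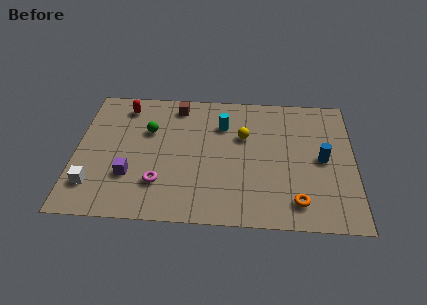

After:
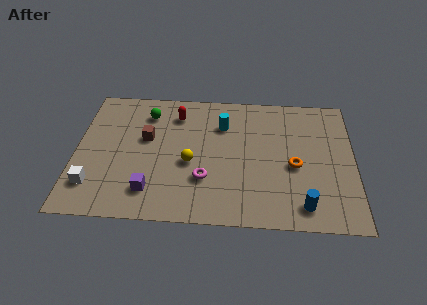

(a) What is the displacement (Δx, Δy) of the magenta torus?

(2.1, 0.4)

The magenta torus started near (4.0, 2.3) and ended near (6.1, 2.7).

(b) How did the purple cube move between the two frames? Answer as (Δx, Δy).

(1.0, -0.9)

From the two frames, the purple cube sits at roughly (2.6, 2.7) before and (3.6, 1.8) after.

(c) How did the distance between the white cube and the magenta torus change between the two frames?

+2.1

The distance was about 3.1 in the first image and 5.2 in the second, so they moved 2.1 units further apart.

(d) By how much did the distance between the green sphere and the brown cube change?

-0.5

Before: roughly 2.2 units apart; after: 1.7. That's 0.5 units closer together.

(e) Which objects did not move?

the white cube and the cyan cylinder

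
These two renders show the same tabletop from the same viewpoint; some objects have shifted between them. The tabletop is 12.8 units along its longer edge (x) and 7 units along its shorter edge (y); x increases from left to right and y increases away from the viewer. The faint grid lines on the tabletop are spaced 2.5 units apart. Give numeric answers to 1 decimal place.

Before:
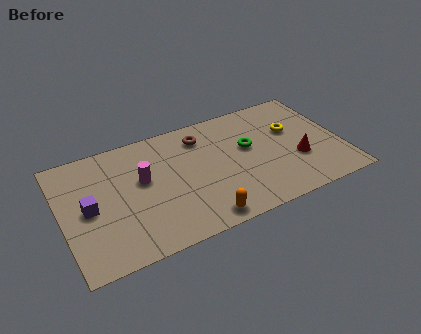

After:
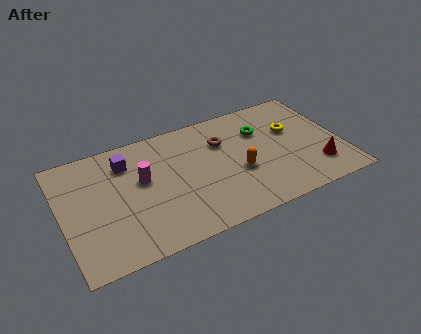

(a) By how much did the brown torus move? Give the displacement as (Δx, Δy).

(0.9, -0.7)

The brown torus was at about (6.6, 5.6) and moved to about (7.5, 4.9).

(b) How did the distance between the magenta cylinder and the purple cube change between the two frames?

-1.2

Before: roughly 2.6 units apart; after: 1.4. That's 1.2 units closer together.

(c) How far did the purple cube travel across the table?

2.8

The purple cube was near (1.2, 3.4) before and (3.1, 5.4) after, so it travelled √(1.9² + 2.0²) ≈ 2.8 units.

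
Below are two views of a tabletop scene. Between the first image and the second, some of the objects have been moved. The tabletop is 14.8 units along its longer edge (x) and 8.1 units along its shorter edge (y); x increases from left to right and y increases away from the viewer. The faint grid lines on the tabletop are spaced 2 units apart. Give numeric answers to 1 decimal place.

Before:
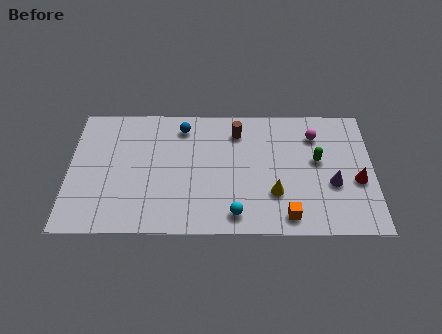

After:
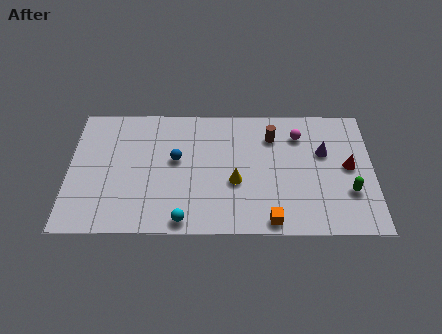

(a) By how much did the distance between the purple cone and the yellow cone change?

+1.8

The distance was about 2.9 in the first image and 4.7 in the second, so they moved 1.8 units further apart.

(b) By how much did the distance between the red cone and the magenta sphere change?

-0.4

They were about 3.5 units apart before and 3.1 after — 0.4 units closer together.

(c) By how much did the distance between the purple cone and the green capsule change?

+1.1

Before: roughly 1.7 units apart; after: 2.8. That's 1.1 units further apart.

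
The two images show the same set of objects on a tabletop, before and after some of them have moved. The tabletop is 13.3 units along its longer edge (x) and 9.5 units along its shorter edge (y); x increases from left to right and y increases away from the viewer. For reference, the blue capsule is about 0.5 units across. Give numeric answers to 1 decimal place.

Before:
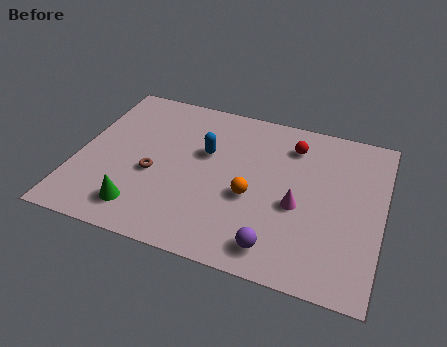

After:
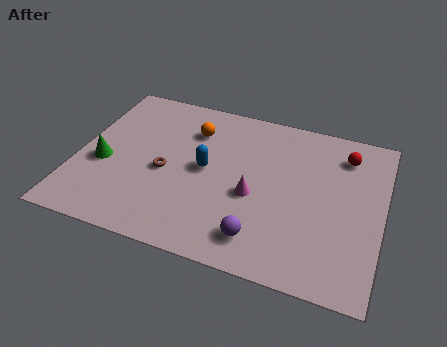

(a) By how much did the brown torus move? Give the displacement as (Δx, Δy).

(0.5, 0.3)

From the two frames, the brown torus sits at roughly (3.4, 3.9) before and (3.9, 4.2) after.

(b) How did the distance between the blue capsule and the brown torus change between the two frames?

-1.1

They were about 2.9 units apart before and 1.8 after — 1.1 units closer together.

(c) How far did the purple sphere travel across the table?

0.8

The purple sphere moved from about (9.0, 1.4) to (8.3, 1.7), a distance of √(0.7² + 0.3²) ≈ 0.8.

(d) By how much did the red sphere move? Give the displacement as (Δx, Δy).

(2.3, 0.1)

The red sphere was at about (9.2, 7.5) and moved to about (11.5, 7.6).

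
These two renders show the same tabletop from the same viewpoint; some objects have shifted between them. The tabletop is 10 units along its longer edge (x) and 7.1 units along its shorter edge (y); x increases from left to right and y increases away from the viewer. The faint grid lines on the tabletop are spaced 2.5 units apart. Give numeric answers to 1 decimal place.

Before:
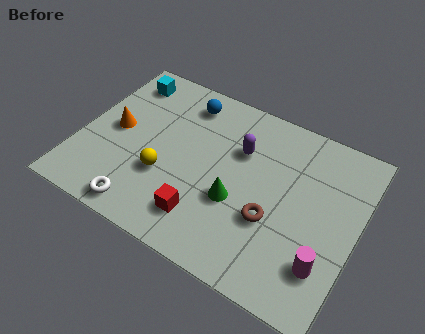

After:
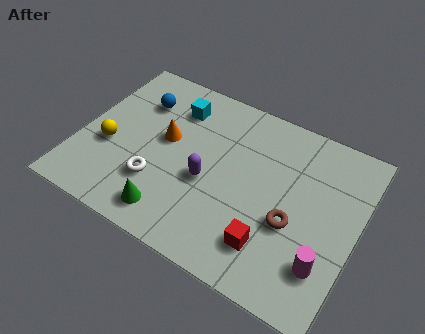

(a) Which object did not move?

the magenta cylinder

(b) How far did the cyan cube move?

2.0

The cyan cube was near (1.1, 5.9) before and (3.1, 5.5) after, so it travelled √(2.0² + 0.4²) ≈ 2.0 units.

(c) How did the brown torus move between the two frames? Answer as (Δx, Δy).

(0.7, 0.2)

The brown torus was at about (7.1, 2.6) and moved to about (7.8, 2.8).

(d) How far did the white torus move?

1.3

From (2.7, 0.8) to (3.0, 2.1), the white torus covered √(0.3² + 1.3²) ≈ 1.3 units.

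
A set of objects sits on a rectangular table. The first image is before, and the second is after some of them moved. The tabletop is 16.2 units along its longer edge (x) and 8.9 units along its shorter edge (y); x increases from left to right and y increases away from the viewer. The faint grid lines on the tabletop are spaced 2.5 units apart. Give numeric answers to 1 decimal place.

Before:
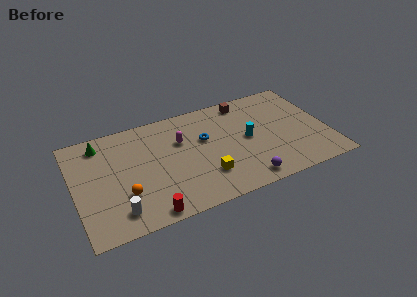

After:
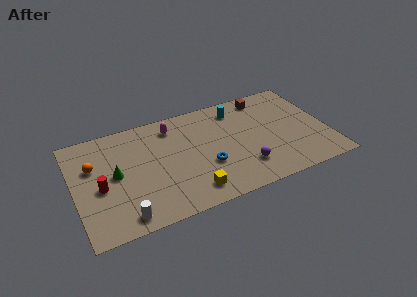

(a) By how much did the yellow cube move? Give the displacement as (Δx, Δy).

(-1.0, -0.9)

From the two frames, the yellow cube sits at roughly (8.1, 2.4) before and (7.1, 1.5) after.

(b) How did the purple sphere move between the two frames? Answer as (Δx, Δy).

(0.1, 1.1)

From the two frames, the purple sphere sits at roughly (10.5, 1.1) before and (10.6, 2.2) after.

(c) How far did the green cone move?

3.0

From (1.9, 7.5) to (2.6, 4.6), the green cone covered √(0.7² + 2.9²) ≈ 3.0 units.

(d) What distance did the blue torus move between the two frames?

2.3

The blue torus moved from about (8.4, 5.5) to (8.3, 3.2), a distance of √(0.1² + 2.3²) ≈ 2.3.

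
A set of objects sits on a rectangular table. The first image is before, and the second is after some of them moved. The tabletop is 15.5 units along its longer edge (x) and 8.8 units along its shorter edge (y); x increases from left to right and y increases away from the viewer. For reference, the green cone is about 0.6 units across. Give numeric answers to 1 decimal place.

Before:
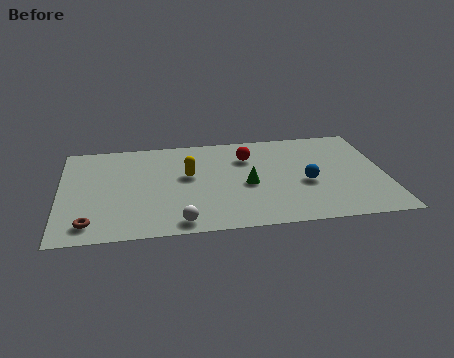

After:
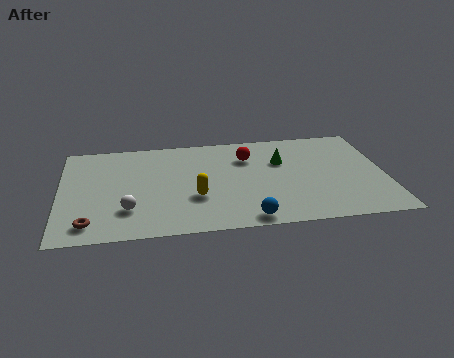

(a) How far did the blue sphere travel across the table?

4.0

The blue sphere moved from about (11.7, 3.7) to (8.8, 0.9), a distance of √(2.9² + 2.8²) ≈ 4.0.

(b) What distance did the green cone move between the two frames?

2.5

The green cone moved from about (8.9, 3.9) to (10.6, 5.8), a distance of √(1.7² + 1.9²) ≈ 2.5.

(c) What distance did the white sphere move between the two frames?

2.8

The white sphere moved from about (5.6, 1.0) to (3.2, 2.4), a distance of √(2.4² + 1.4²) ≈ 2.8.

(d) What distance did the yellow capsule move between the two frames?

2.0

The yellow capsule moved from about (6.1, 5.1) to (6.4, 3.1), a distance of √(0.3² + 2.0²) ≈ 2.0.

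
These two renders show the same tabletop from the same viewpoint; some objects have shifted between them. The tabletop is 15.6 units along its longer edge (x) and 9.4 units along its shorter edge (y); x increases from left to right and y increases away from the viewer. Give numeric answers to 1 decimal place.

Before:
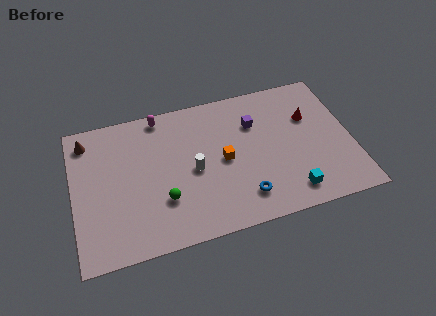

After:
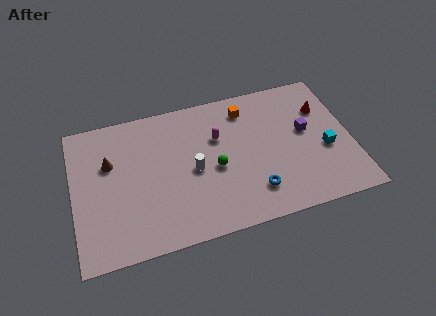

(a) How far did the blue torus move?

0.6

The blue torus was near (9.3, 1.9) before and (9.9, 2.1) after, so it travelled √(0.6² + 0.2²) ≈ 0.6 units.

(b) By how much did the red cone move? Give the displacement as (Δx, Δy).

(0.8, 0.4)

From the two frames, the red cone sits at roughly (13.4, 6.2) before and (14.2, 6.6) after.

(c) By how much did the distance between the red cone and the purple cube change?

-1.4

The distance was about 3.1 in the first image and 1.7 in the second, so they moved 1.4 units closer together.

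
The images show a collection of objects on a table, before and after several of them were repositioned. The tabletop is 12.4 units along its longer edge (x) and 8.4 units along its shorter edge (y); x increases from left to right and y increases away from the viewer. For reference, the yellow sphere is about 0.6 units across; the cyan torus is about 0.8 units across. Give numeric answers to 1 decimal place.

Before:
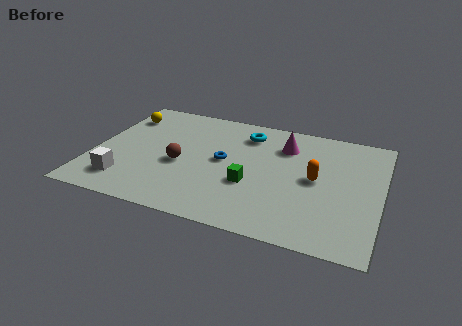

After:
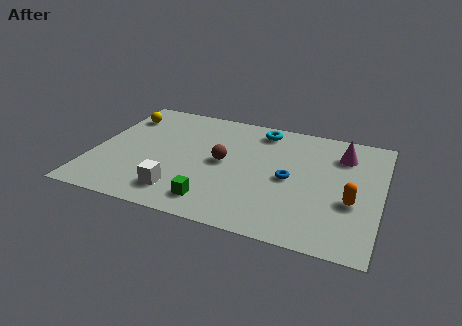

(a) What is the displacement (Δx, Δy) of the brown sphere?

(1.8, 0.7)

The brown sphere was at about (3.8, 3.6) and moved to about (5.6, 4.3).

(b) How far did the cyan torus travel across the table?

0.8

The cyan torus was near (6.4, 6.7) before and (7.0, 7.2) after, so it travelled √(0.6² + 0.5²) ≈ 0.8 units.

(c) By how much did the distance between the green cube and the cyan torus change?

+2.4

Before: roughly 3.6 units apart; after: 6.0. That's 2.4 units further apart.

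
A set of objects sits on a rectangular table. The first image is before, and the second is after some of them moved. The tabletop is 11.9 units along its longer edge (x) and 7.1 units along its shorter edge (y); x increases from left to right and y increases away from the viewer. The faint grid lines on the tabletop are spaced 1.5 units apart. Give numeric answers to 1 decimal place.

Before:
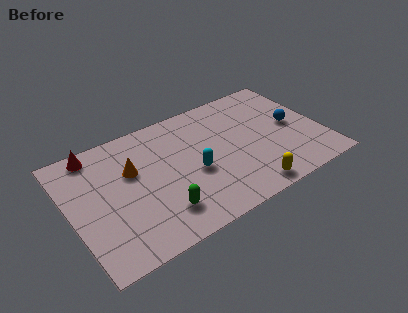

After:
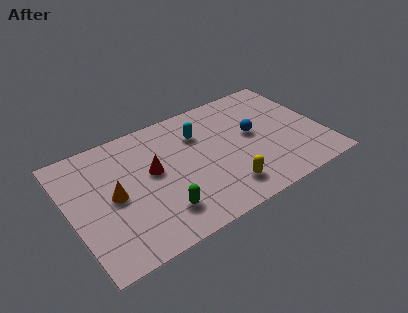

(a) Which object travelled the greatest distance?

the red cone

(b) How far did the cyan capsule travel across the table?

2.2

From (5.7, 3.0) to (6.3, 5.1), the cyan capsule covered √(0.6² + 2.1²) ≈ 2.2 units.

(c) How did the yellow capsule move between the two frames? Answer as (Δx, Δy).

(-1.0, 0.6)

From the two frames, the yellow capsule sits at roughly (7.9, 0.8) before and (6.9, 1.4) after.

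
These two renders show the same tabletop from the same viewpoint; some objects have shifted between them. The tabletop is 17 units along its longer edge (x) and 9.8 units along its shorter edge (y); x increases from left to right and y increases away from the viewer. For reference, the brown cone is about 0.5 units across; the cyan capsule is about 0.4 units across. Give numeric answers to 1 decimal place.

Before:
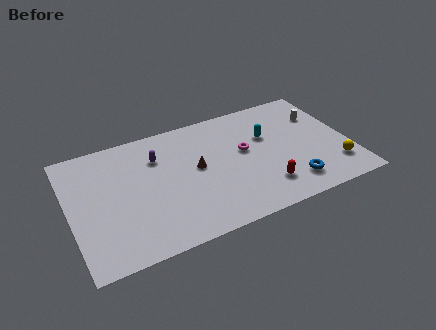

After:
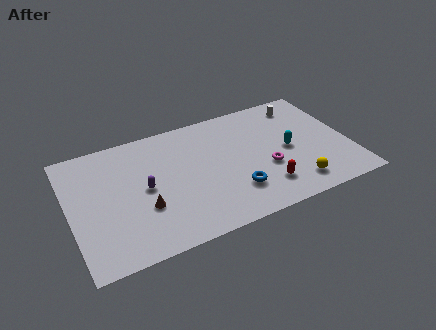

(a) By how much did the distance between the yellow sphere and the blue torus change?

+0.9

They were about 2.8 units apart before and 3.7 after — 0.9 units further apart.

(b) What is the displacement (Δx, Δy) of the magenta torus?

(1.1, -1.9)

From the two frames, the magenta torus sits at roughly (10.7, 5.6) before and (11.8, 3.7) after.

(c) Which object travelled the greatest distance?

the brown cone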